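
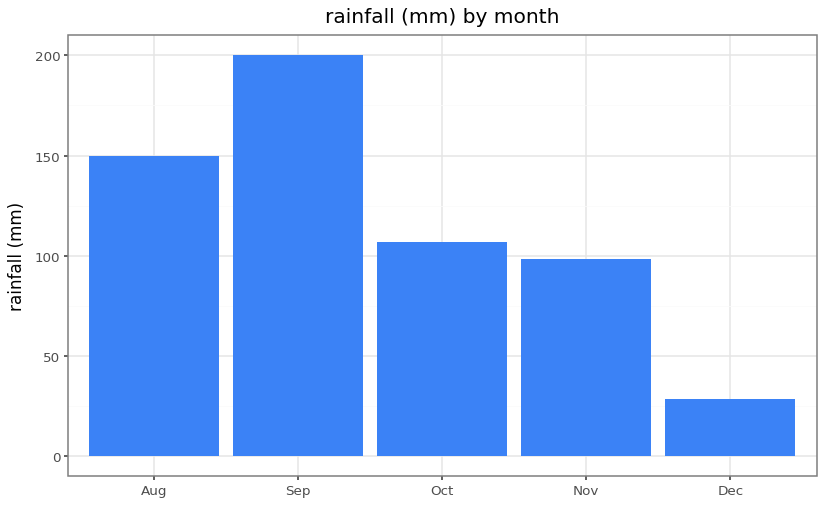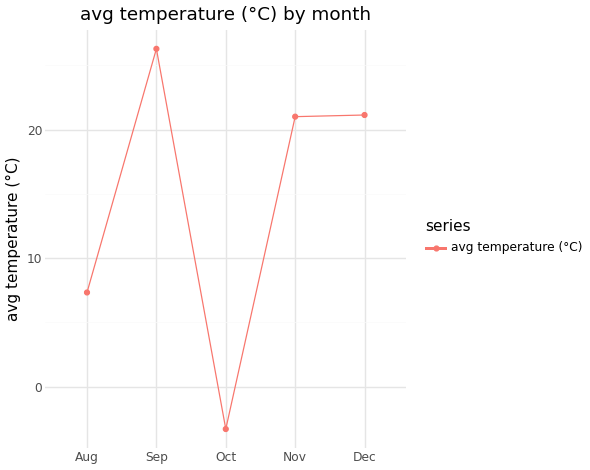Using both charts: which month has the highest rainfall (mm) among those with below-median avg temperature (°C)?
Aug

Chart 2 median avg temperature (°C) ≈ 20; below-median months: Aug, Oct. Among those, Aug has the highest rainfall (mm) (≈ 140).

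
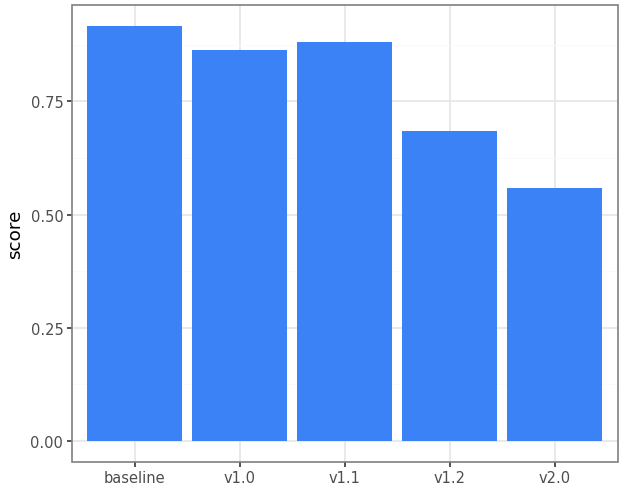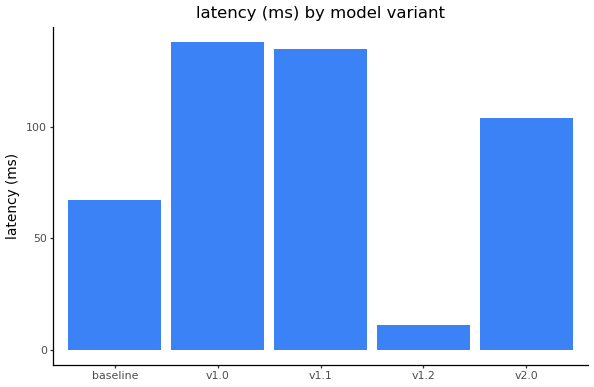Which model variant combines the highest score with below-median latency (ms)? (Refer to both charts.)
Chart 2 median latency (ms) ≈ 100; below-median model variants: baseline, v1.2. Among those, baseline has the highest score (≈ 0.9).

baseline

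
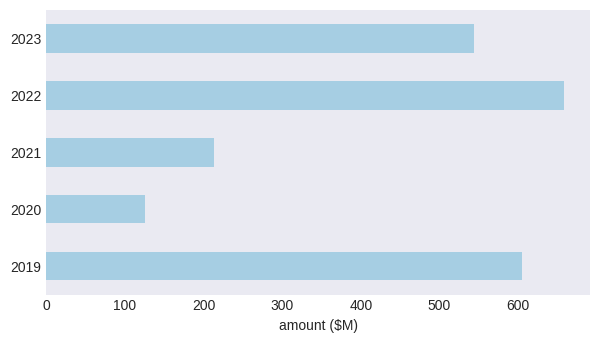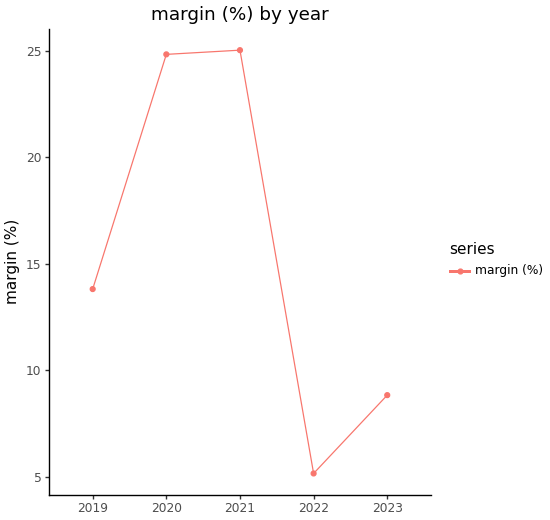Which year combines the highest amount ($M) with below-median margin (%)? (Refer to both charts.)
Chart 2 median margin (%) ≈ 15; below-median years: 2022, 2023. Among those, 2022 has the highest amount ($M) (≈ 700).

2022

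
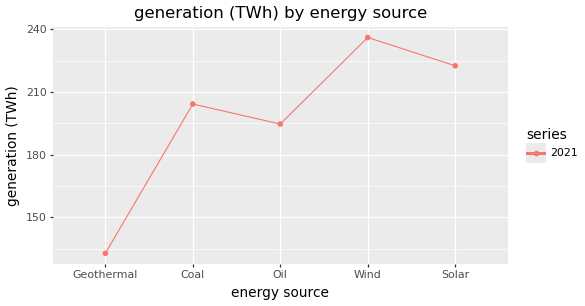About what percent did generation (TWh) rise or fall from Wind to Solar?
Wind ≈ 240, Solar ≈ 220; (220 − 240) / 240 ≈ -8.3%.

≈ -8.3%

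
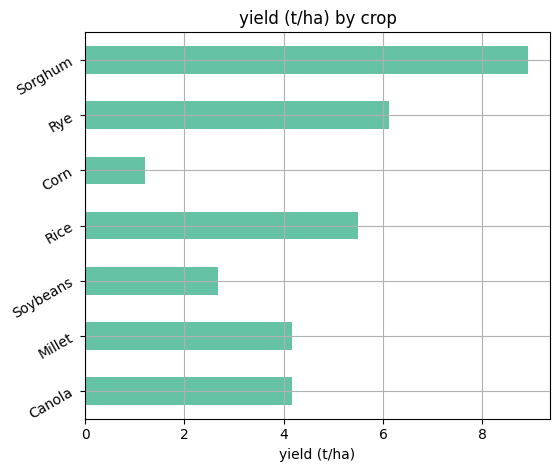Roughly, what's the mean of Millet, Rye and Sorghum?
(4 + 6 + 9) / 3 ≈ 6.

≈ 6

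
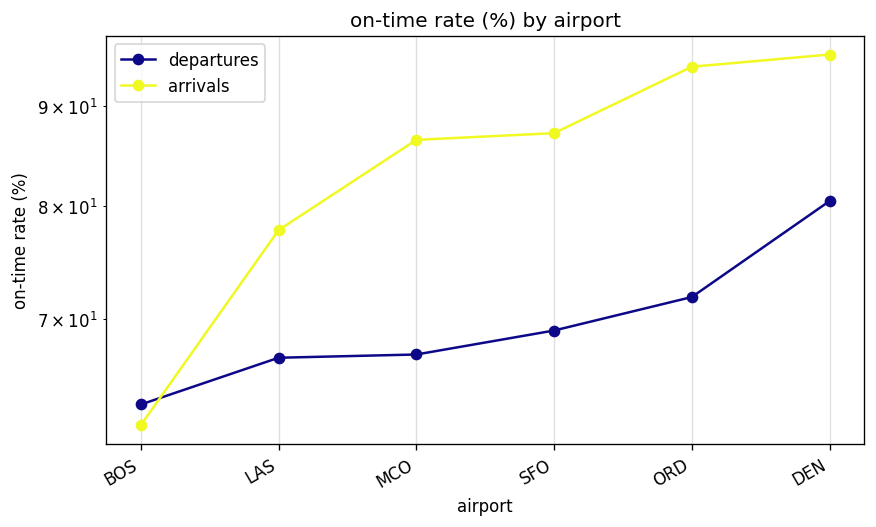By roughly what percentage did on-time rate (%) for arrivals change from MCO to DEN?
≈ +11.8%

MCO ≈ 85, DEN ≈ 95; (95 − 85) / 85 ≈ +11.8%.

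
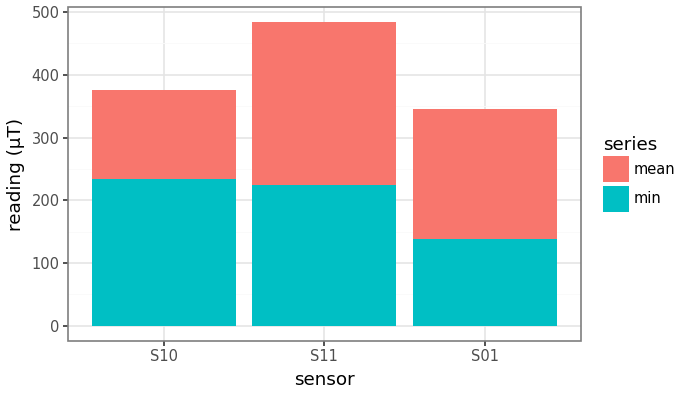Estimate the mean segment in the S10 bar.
mean top ≈ 400, bottom ≈ 250; segment ≈ 150.

≈ 150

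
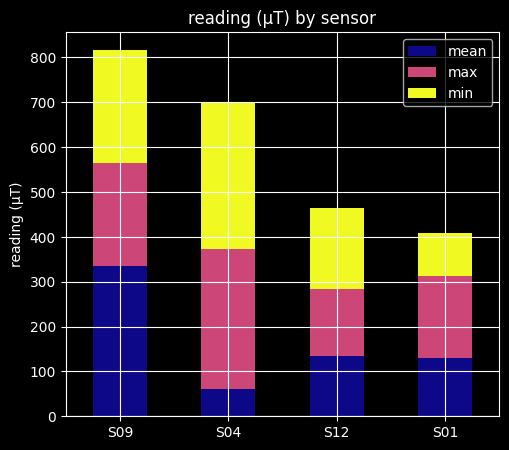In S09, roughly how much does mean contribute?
≈ 300

mean top ≈ 300, bottom ≈ 0; segment ≈ 300.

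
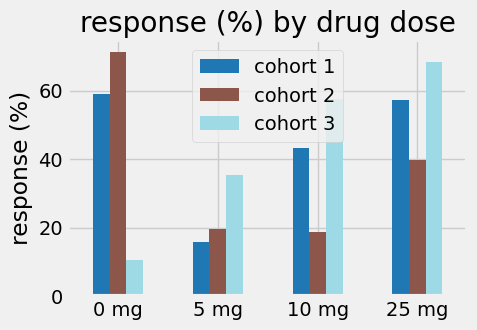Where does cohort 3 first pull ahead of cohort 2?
5 mg

0 mg: cohort 3 ≈ 10 vs cohort 2 ≈ 70 (not yet); 5 mg: cohort 3 ≈ 40 vs cohort 2 ≈ 20 (first crossover).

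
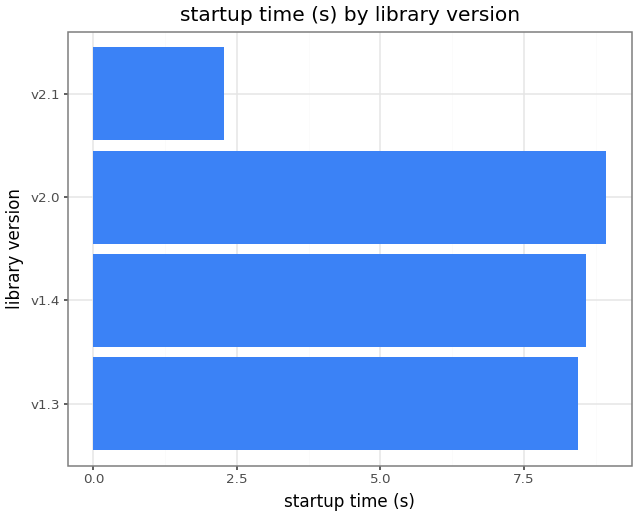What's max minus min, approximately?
Max v2.0 ≈ 9, min v2.1 ≈ 2; range ≈ 7.

≈ 7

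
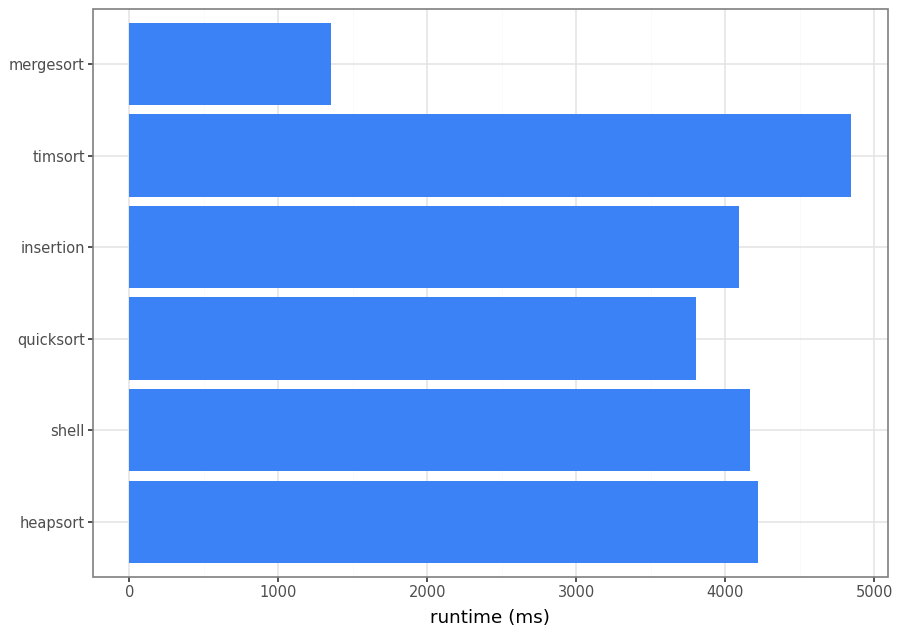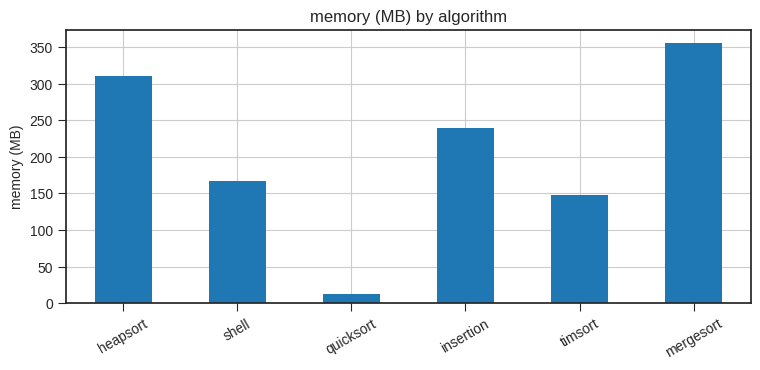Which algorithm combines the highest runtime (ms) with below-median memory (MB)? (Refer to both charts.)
timsort

Chart 2 median memory (MB) ≈ 200; below-median algorithms: shell, quicksort, timsort. Among those, timsort has the highest runtime (ms) (≈ 5000).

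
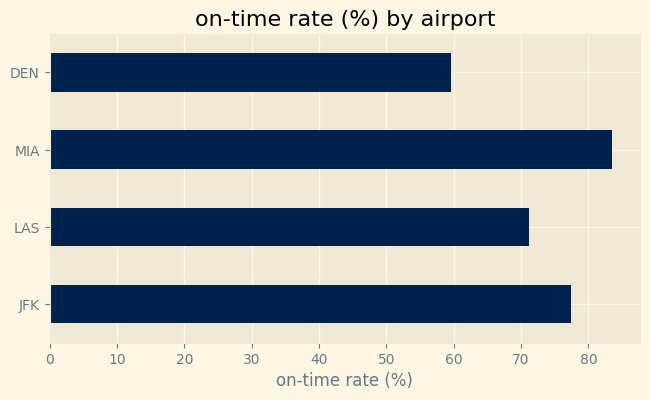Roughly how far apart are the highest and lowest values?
Max MIA ≈ 80, min DEN ≈ 60; range ≈ 20.

≈ 20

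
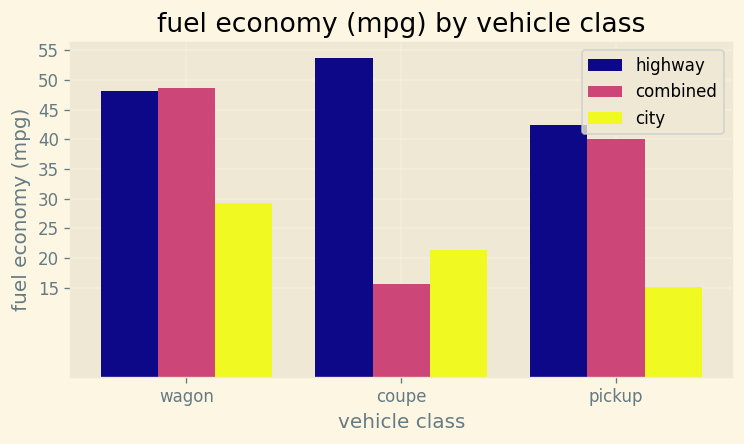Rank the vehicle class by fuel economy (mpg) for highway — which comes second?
Top 3 for highway: coupe ≈ 55, wagon ≈ 50, pickup ≈ 40.

wagon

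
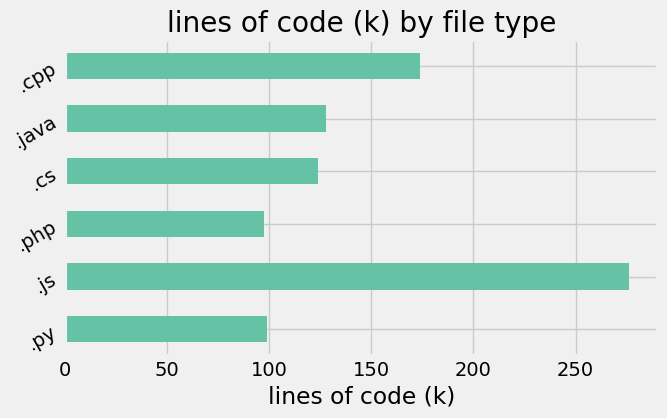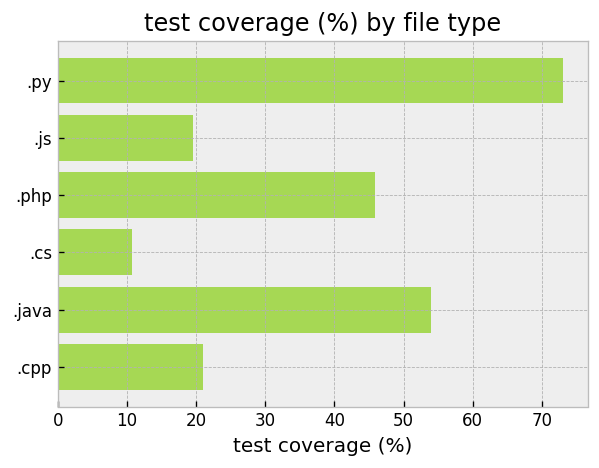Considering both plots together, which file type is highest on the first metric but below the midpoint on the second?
.js

Chart 2 median test coverage (%) ≈ 30; below-median file types: .js, .cs, .cpp. Among those, .js has the highest lines of code (k) (≈ 300).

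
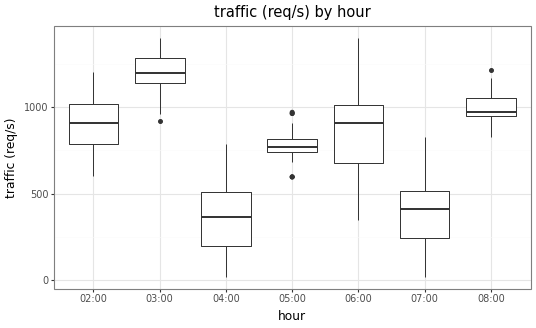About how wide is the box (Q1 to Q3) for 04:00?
≈ 300

Q3 ≈ 500, Q1 ≈ 200; IQR ≈ 300.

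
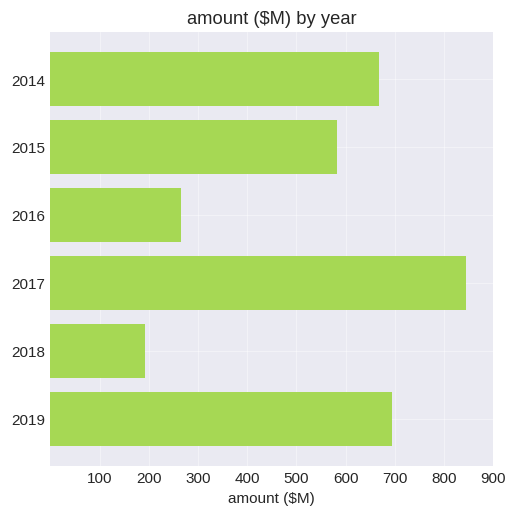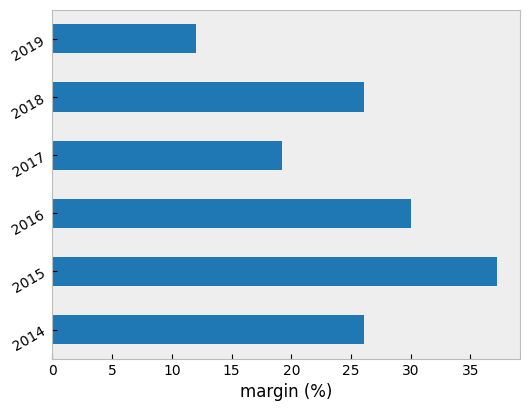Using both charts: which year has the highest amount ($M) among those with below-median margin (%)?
2017

Chart 2 median margin (%) ≈ 25; below-median years: 2014, 2017, 2019. Among those, 2017 has the highest amount ($M) (≈ 800).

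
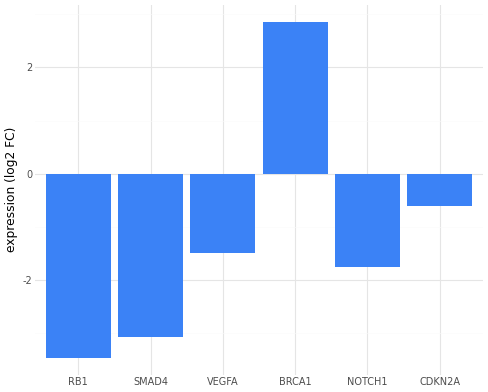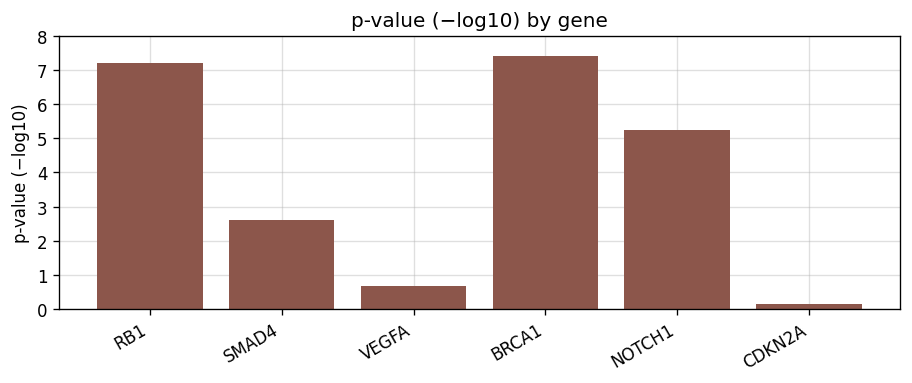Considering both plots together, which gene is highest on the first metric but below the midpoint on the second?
CDKN2A

Chart 2 median p-value (−log10) ≈ 4; below-median genes: SMAD4, VEGFA, CDKN2A. Among those, CDKN2A has the highest expression (log2 FC) (≈ -0.5).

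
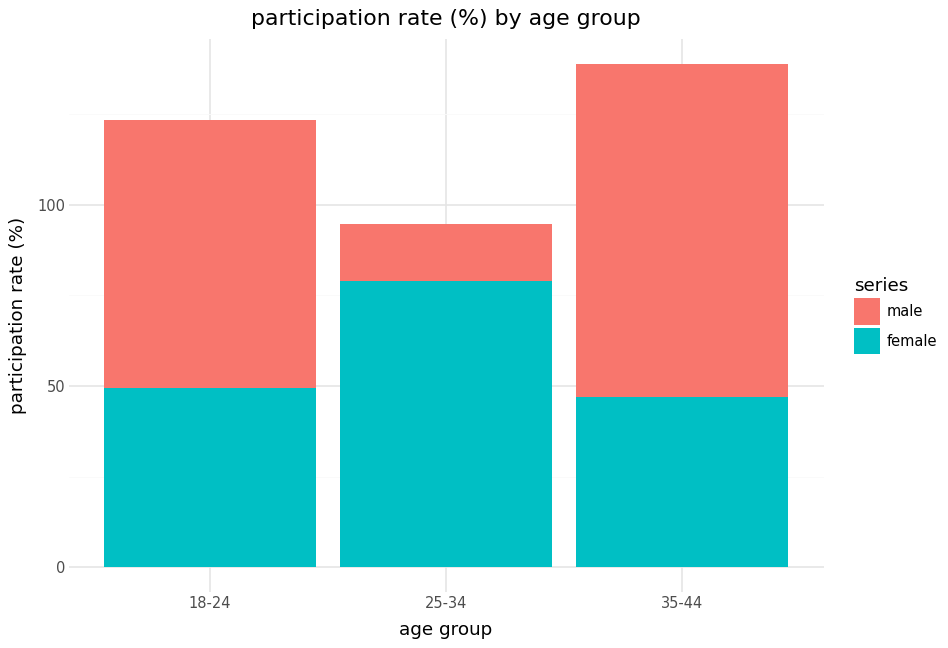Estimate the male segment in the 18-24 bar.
male top ≈ 120, bottom ≈ 40; segment ≈ 80.

≈ 80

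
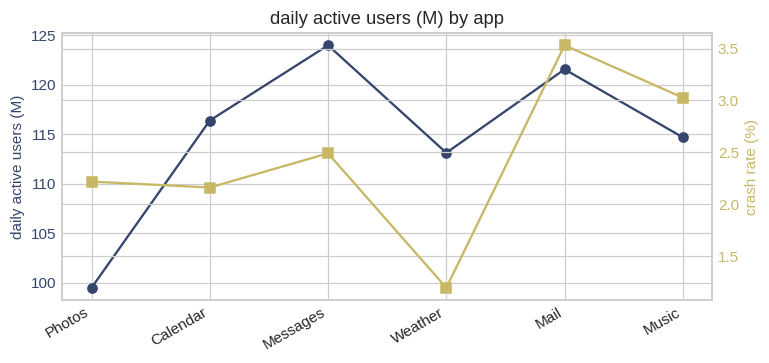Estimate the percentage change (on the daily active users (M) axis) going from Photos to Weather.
≈ +15%

Photos ≈ 100, Weather ≈ 115; (115 − 100) / 100 ≈ +15%.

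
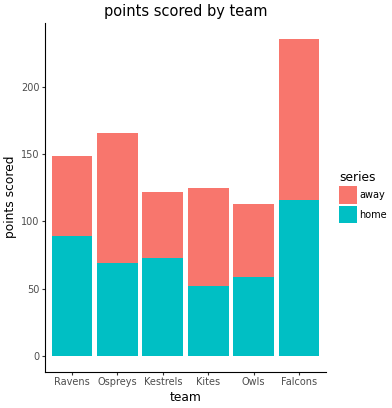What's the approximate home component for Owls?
≈ 60

home top ≈ 60, bottom ≈ 0; segment ≈ 60.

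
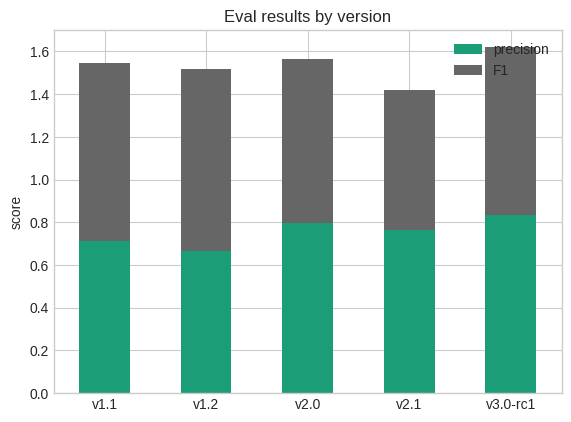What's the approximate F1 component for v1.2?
≈ 1.0

F1 top ≈ 1.6, bottom ≈ 0.6; segment ≈ 1.0.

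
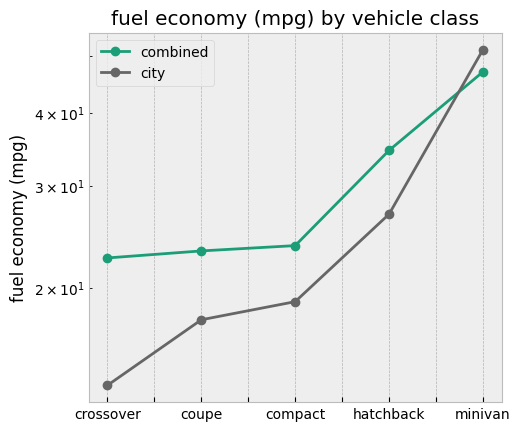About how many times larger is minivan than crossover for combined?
≈ 1.8×

minivan ≈ 45, crossover ≈ 25; 45/25 ≈ 1.8.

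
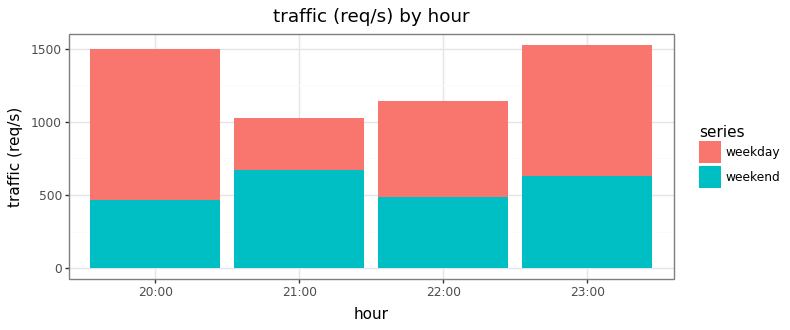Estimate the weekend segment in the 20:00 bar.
≈ 400

weekend top ≈ 400, bottom ≈ 0; segment ≈ 400.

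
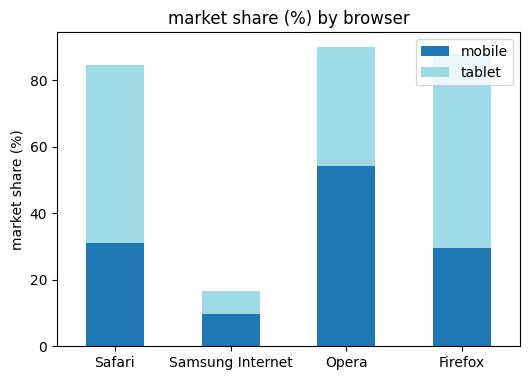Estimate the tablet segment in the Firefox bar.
≈ 60

tablet top ≈ 90, bottom ≈ 30; segment ≈ 60.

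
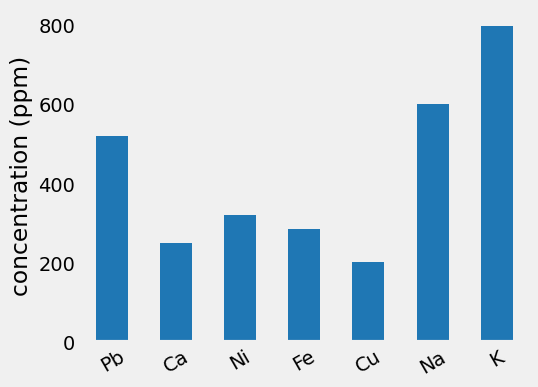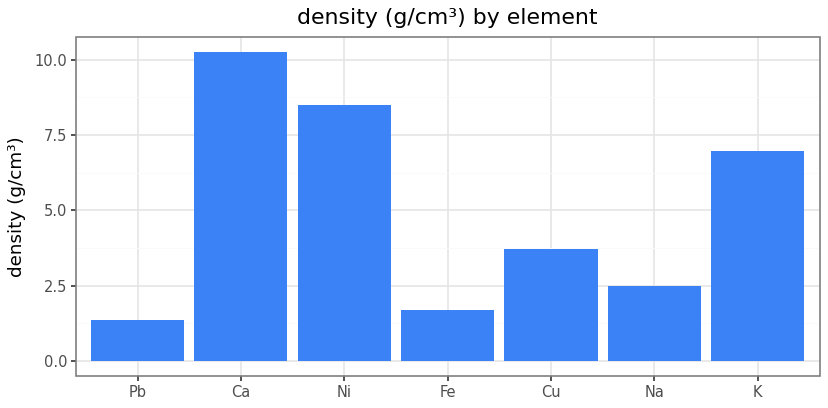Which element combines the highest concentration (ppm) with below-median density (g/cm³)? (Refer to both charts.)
Chart 2 median density (g/cm³) ≈ 4; below-median elements: Pb, Fe, Na. Among those, Na has the highest concentration (ppm) (≈ 600).

Na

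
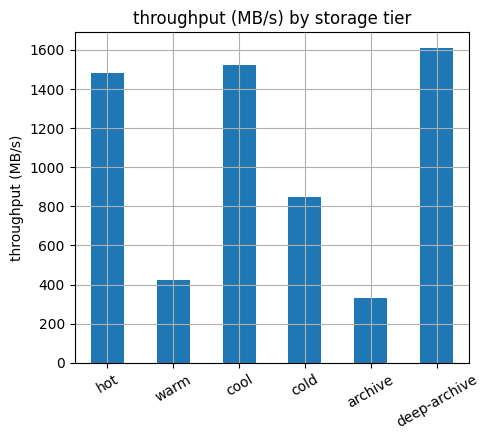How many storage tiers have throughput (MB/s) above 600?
4

Above 600: hot, cool, cold, deep-archive.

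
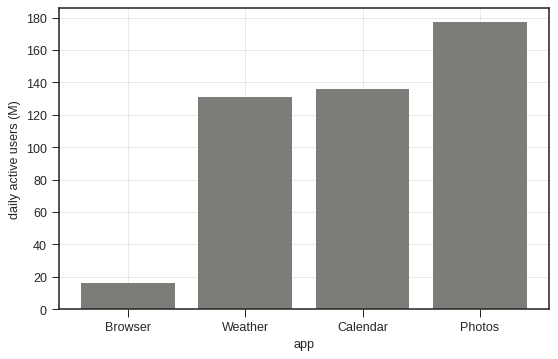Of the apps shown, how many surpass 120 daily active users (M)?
3

Above 120: Weather, Calendar, Photos.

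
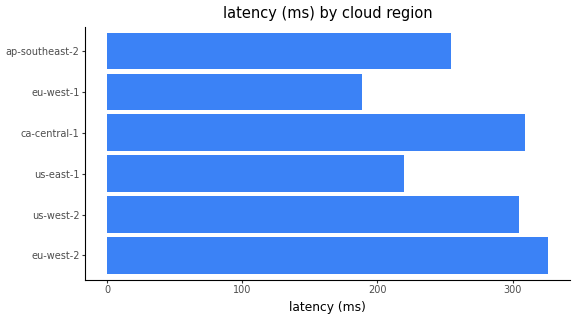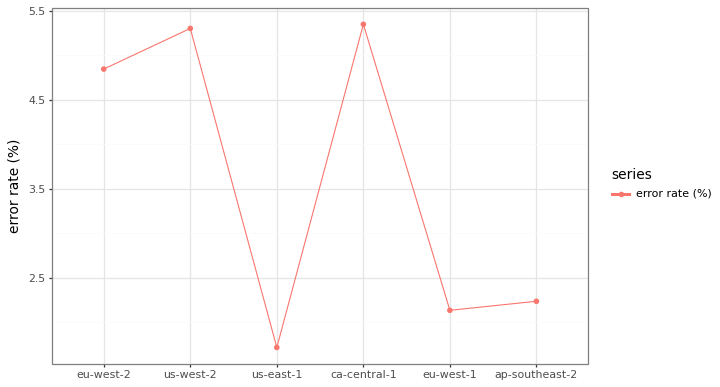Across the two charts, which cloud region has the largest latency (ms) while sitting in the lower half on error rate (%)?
ap-southeast-2

Chart 2 median error rate (%) ≈ 3.5; below-median cloud regions: us-east-1, eu-west-1, ap-southeast-2. Among those, ap-southeast-2 has the highest latency (ms) (≈ 250).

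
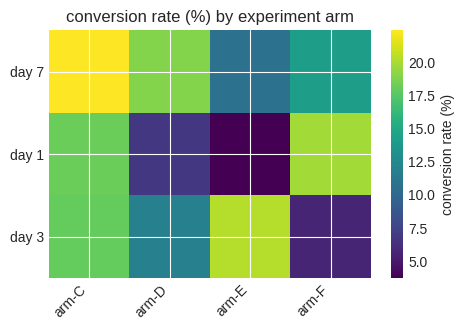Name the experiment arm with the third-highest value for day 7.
Top 4 for day 7: arm-C ≈ 22, arm-D ≈ 18, arm-F ≈ 14, arm-E ≈ 10.

arm-F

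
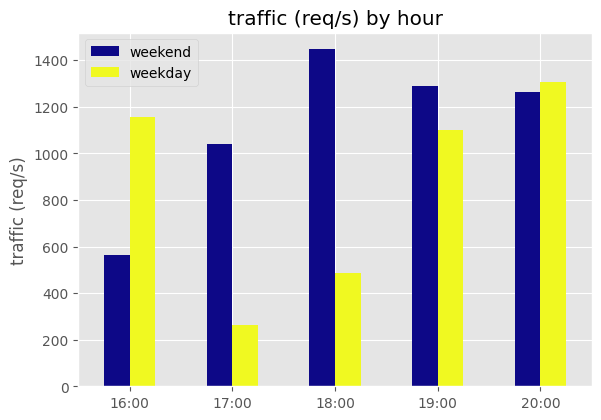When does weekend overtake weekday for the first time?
16:00: weekend ≈ 600 vs weekday ≈ 1200 (not yet); 17:00: weekend ≈ 1000 vs weekday ≈ 200 (first crossover).

17:00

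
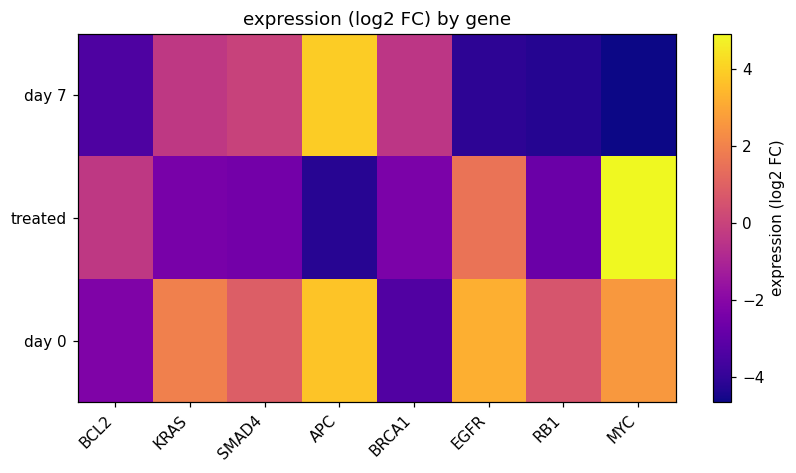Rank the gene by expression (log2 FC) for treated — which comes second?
EGFR

Top 3 for treated: MYC ≈ 5, EGFR ≈ 2, BCL2 ≈ 0.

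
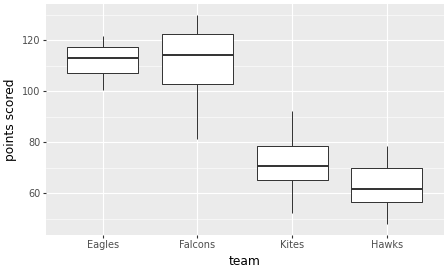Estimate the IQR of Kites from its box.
≈ 15

Q3 ≈ 80, Q1 ≈ 65; IQR ≈ 15.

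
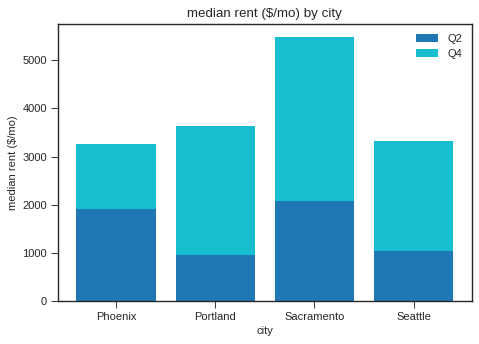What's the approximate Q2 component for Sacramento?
Q2 top ≈ 2000, bottom ≈ 0; segment ≈ 2000.

≈ 2000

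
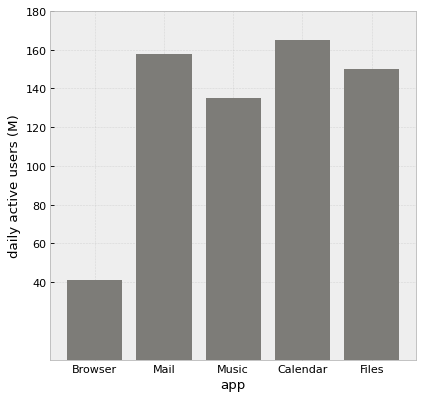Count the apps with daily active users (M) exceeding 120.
Above 120: Mail, Music, Calendar, Files.

4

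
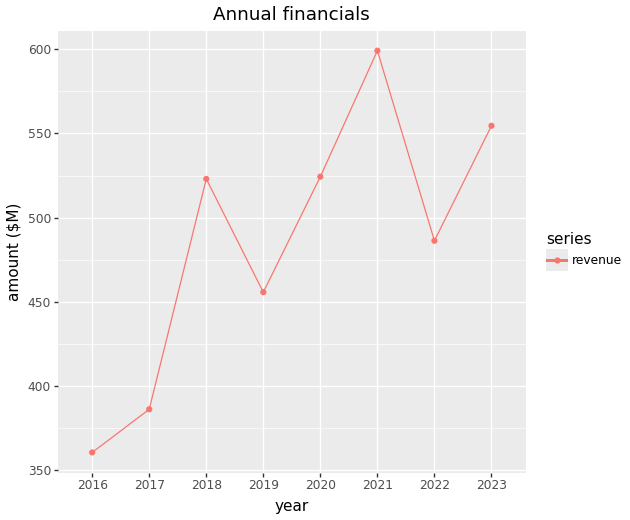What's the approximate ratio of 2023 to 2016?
2023 ≈ 560, 2016 ≈ 360; 560/360 ≈ 1.56.

≈ 1.56×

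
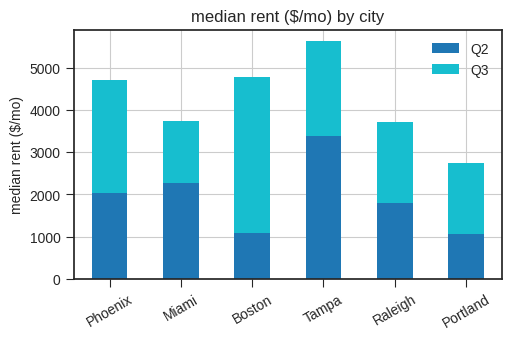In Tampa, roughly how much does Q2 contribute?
Q2 top ≈ 3500, bottom ≈ 0; segment ≈ 3500.

≈ 3500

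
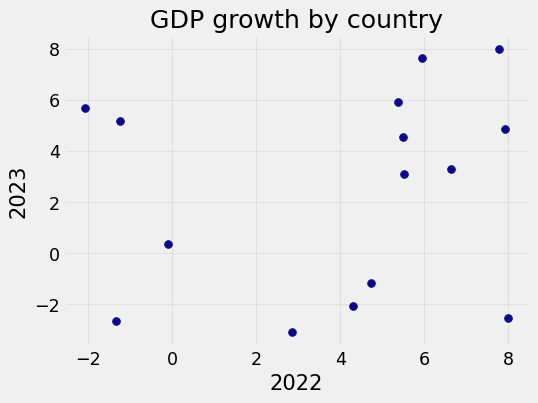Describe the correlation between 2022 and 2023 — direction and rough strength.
no clear correlation

Points are roughly uncorrelated; weak (|r| ≈ 0.2).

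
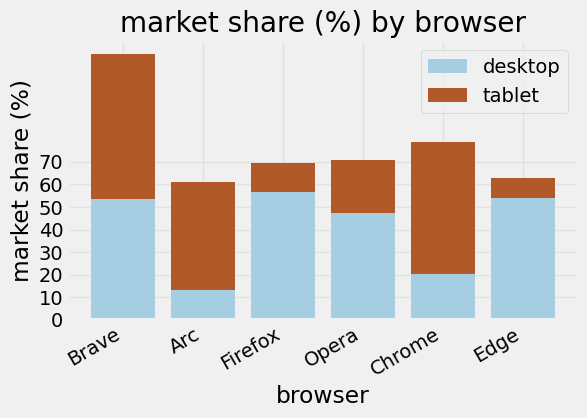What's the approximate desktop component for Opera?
≈ 50

desktop top ≈ 50, bottom ≈ 0; segment ≈ 50.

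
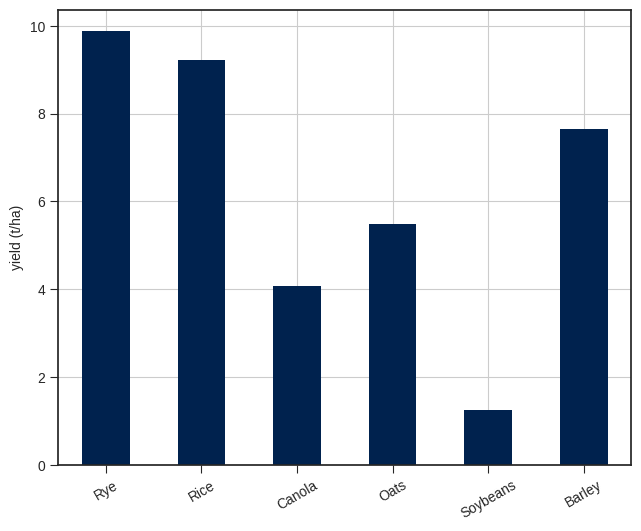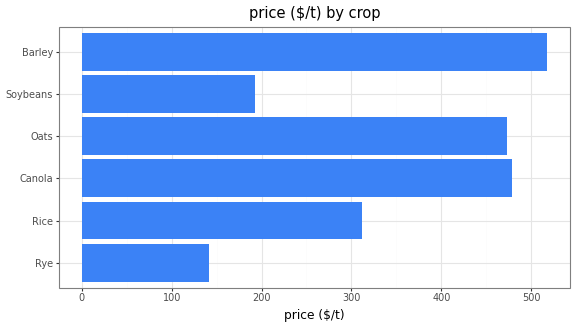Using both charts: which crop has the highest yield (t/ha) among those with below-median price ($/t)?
Chart 2 median price ($/t) ≈ 400; below-median crops: Rye, Rice, Soybeans. Among those, Rye has the highest yield (t/ha) (≈ 10).

Rye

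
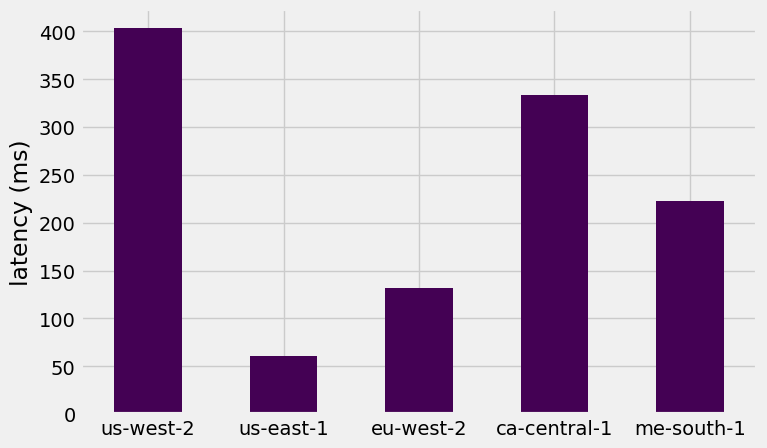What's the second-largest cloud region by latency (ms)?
Top 3: us-west-2 ≈ 400, ca-central-1 ≈ 350, me-south-1 ≈ 200.

ca-central-1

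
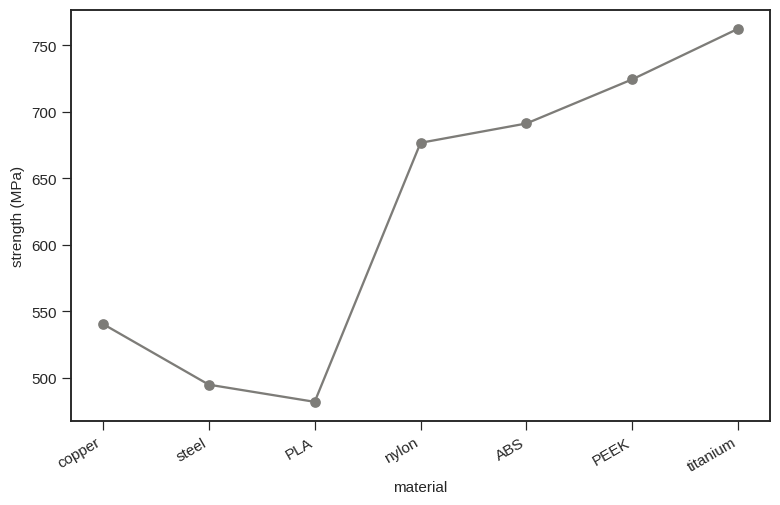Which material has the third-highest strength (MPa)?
ABS

Top 4: titanium ≈ 750, PEEK ≈ 725, ABS ≈ 700, nylon ≈ 675.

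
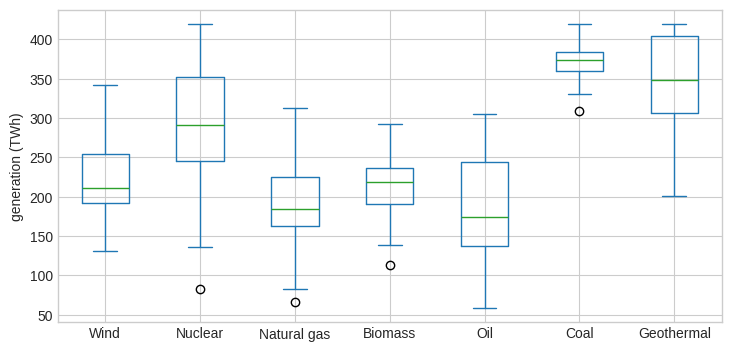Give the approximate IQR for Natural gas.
Q3 ≈ 220, Q1 ≈ 160; IQR ≈ 60.

≈ 60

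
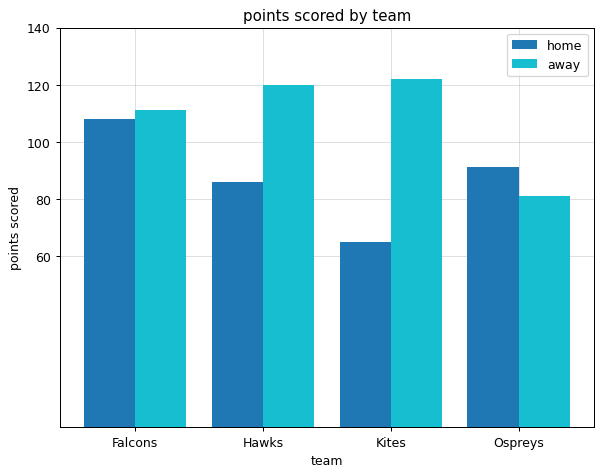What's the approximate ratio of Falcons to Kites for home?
Falcons ≈ 100, Kites ≈ 60; 100/60 ≈ 1.67.

≈ 1.67×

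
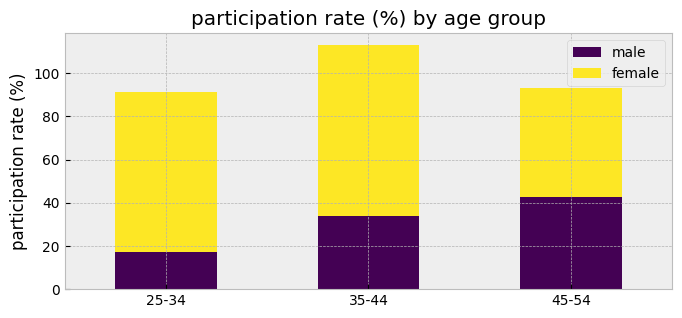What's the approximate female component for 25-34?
≈ 70

female top ≈ 90, bottom ≈ 20; segment ≈ 70.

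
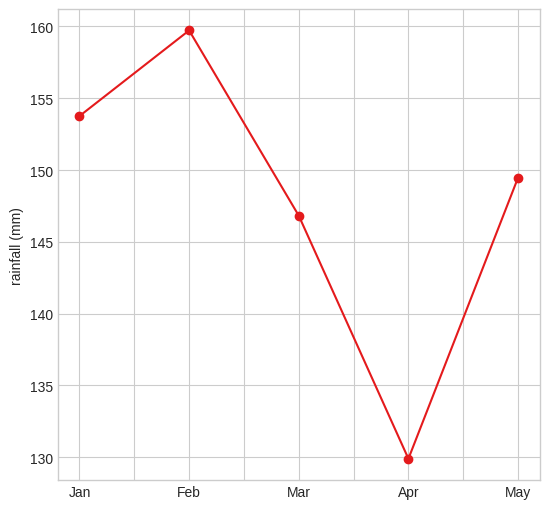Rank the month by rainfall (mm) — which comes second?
Jan

Top 3: Feb ≈ 160, Jan ≈ 155, May ≈ 150.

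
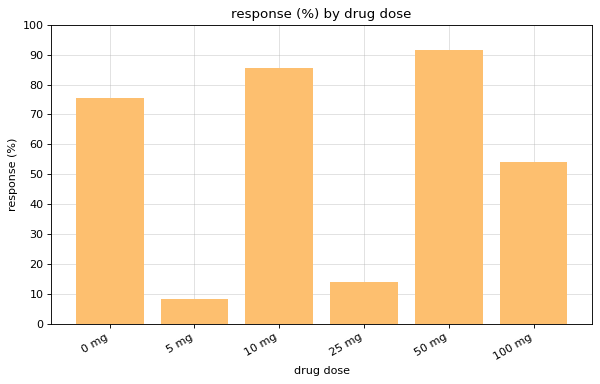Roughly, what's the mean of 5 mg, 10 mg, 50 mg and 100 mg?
(10 + 90 + 90 + 50) / 4 ≈ 60.

≈ 60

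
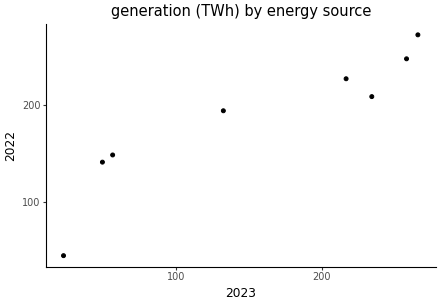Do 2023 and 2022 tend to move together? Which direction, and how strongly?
Points are positively correlated; strong (|r| ≈ 0.9).

positive, strong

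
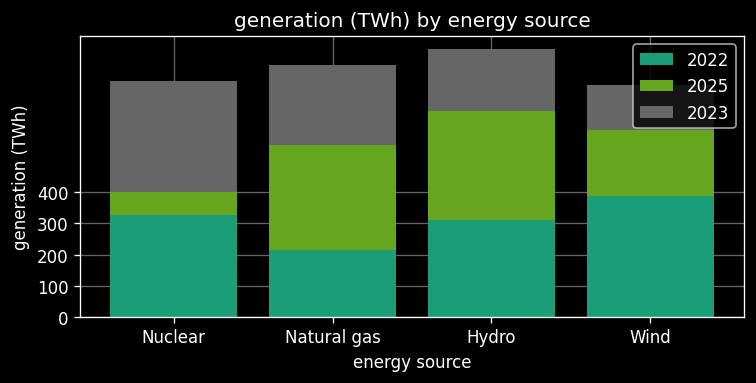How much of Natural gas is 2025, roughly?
≈ 400

2025 top ≈ 600, bottom ≈ 200; segment ≈ 400.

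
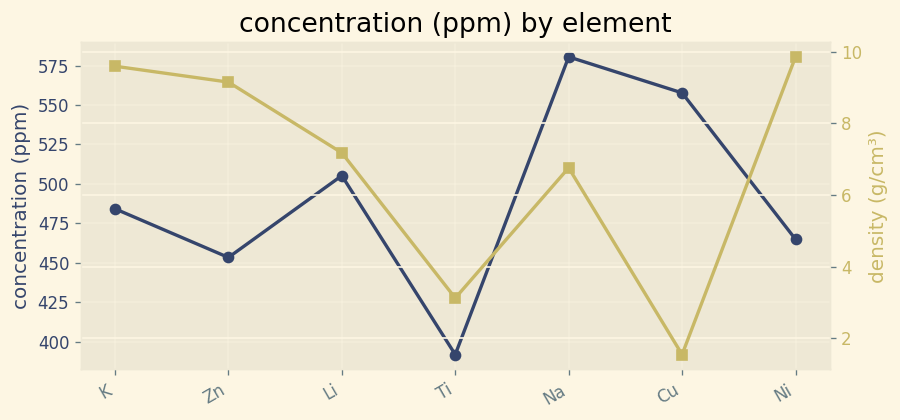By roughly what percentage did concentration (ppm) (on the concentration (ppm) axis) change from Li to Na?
Li ≈ 500, Na ≈ 580; (580 − 500) / 500 ≈ +16%.

≈ +16%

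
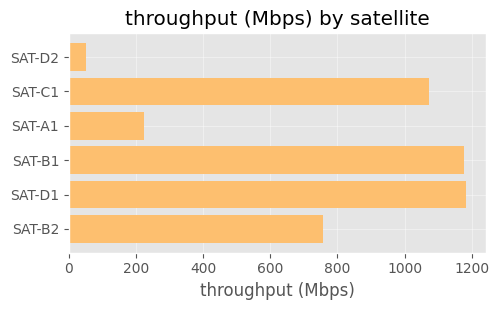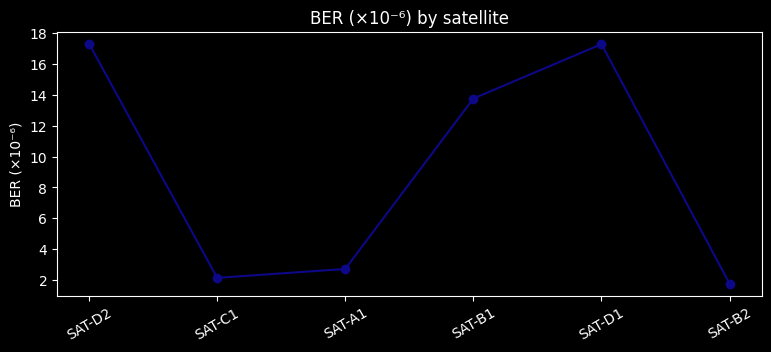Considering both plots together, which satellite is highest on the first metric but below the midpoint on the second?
Chart 2 median BER (×10⁻⁶) ≈ 8; below-median satellites: SAT-C1, SAT-A1, SAT-B2. Among those, SAT-C1 has the highest throughput (Mbps) (≈ 1000).

SAT-C1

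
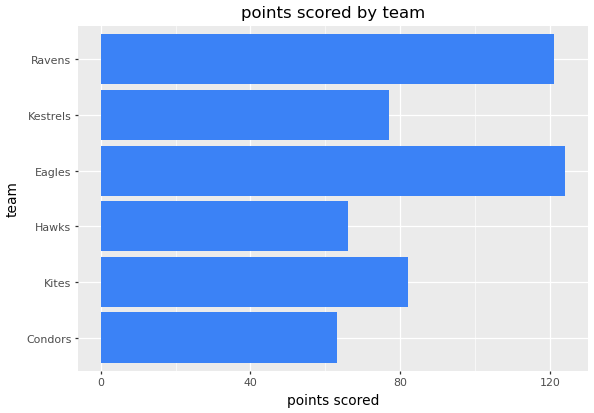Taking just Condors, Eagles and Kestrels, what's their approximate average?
≈ 87

(60 + 120 + 80) / 3 ≈ 87.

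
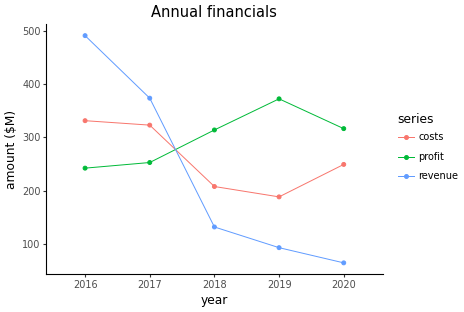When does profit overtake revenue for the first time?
2018

2017: profit ≈ 250 vs revenue ≈ 350 (not yet); 2018: profit ≈ 300 vs revenue ≈ 150 (first crossover).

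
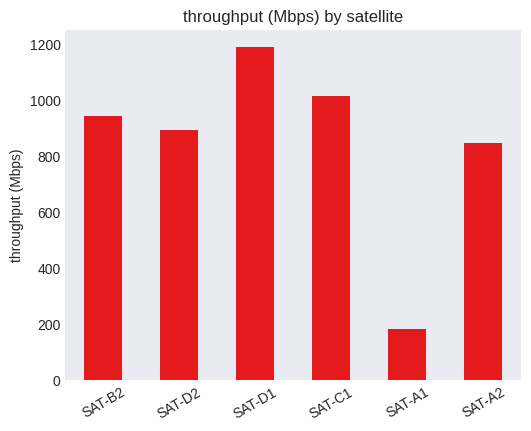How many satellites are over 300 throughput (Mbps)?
5

Above 300: SAT-B2, SAT-D2, SAT-D1, SAT-C1, SAT-A2.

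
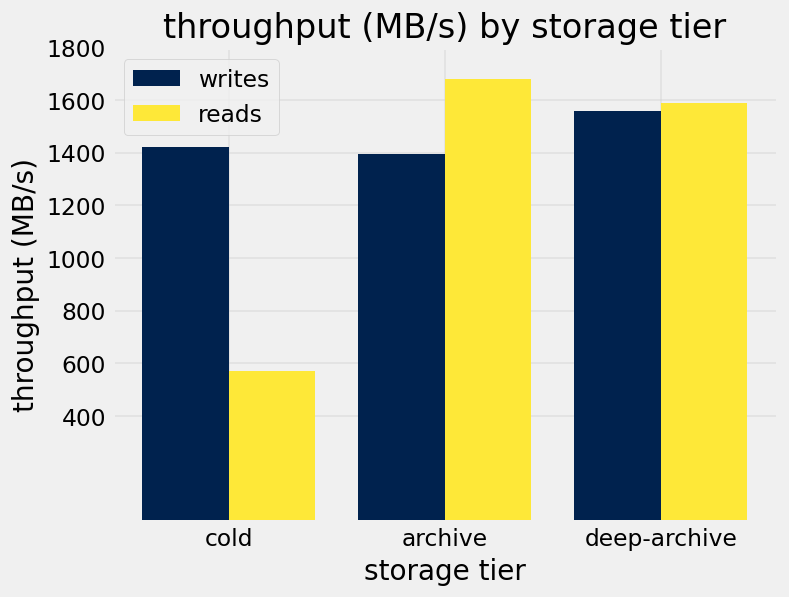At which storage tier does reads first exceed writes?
archive

cold: reads ≈ 600 vs writes ≈ 1400 (not yet); archive: reads ≈ 1600 vs writes ≈ 1400 (first crossover).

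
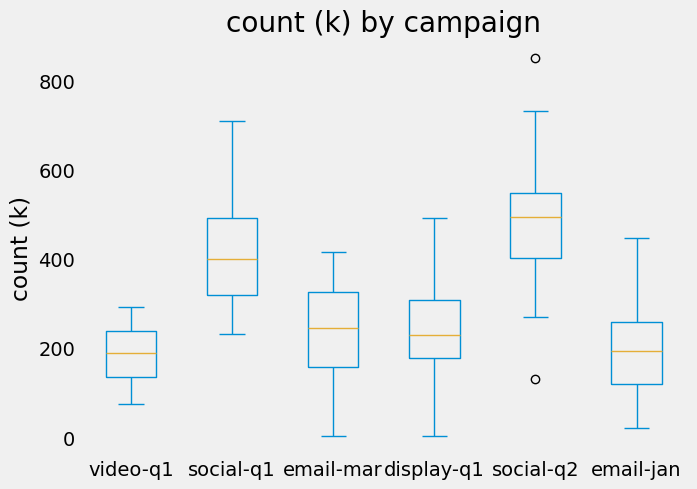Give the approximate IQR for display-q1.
Q3 ≈ 300, Q1 ≈ 175; IQR ≈ 125.

≈ 125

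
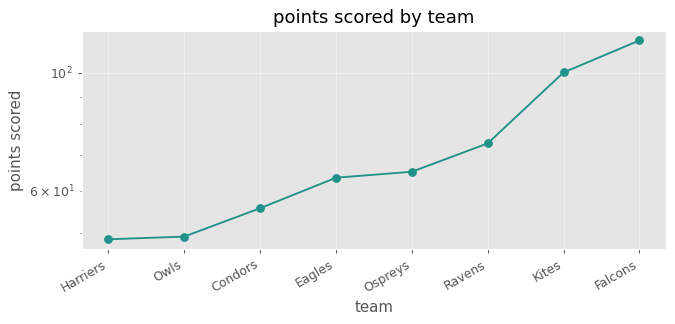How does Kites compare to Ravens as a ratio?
≈ 1.43×

Kites ≈ 100, Ravens ≈ 70; 100/70 ≈ 1.43.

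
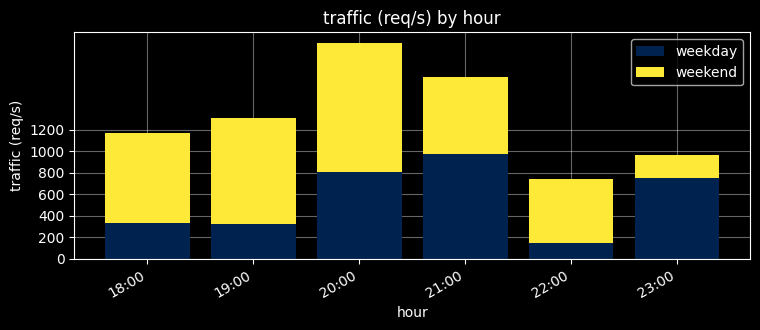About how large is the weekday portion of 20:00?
≈ 800

weekday top ≈ 800, bottom ≈ 0; segment ≈ 800.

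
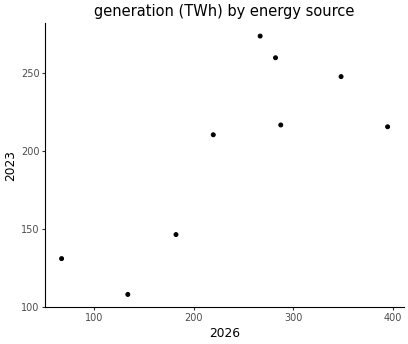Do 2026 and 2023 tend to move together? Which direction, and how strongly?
Points are positively correlated; strong (|r| ≈ 0.8).

positive, strong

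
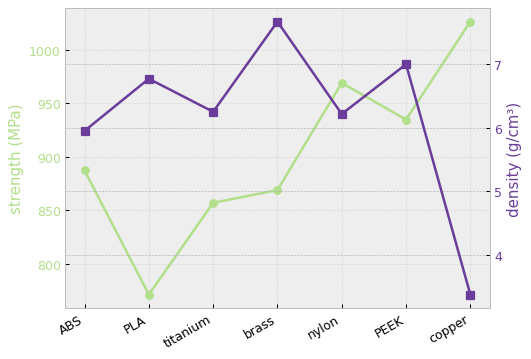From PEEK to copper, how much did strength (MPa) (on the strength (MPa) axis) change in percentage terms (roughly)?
PEEK ≈ 925, copper ≈ 1025; (1025 − 925) / 925 ≈ +10.8%.

≈ +10.8%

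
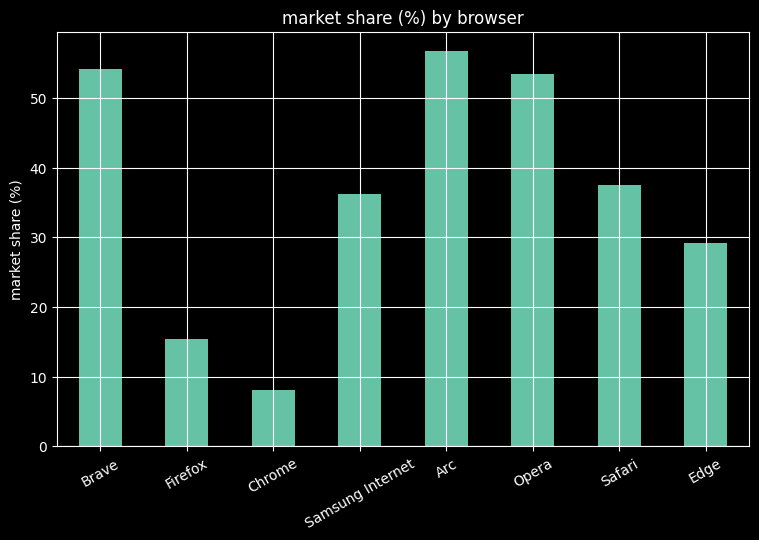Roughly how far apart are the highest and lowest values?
Max Arc ≈ 55, min Chrome ≈ 10; range ≈ 45.

≈ 45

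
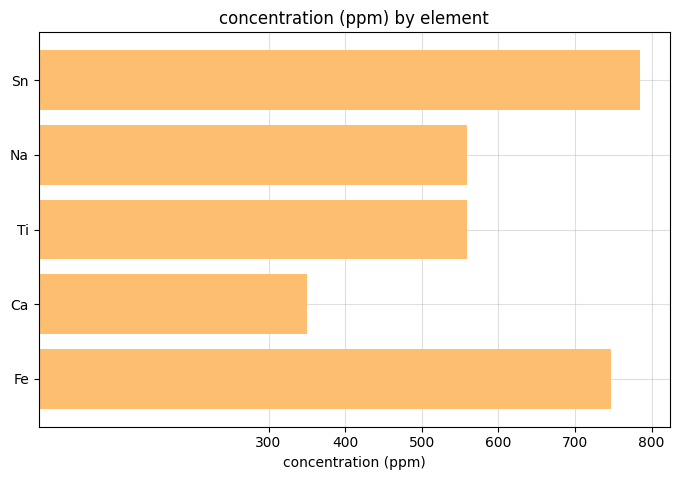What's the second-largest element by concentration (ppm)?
Fe

Top 3: Sn ≈ 800, Fe ≈ 700, Ti ≈ 600.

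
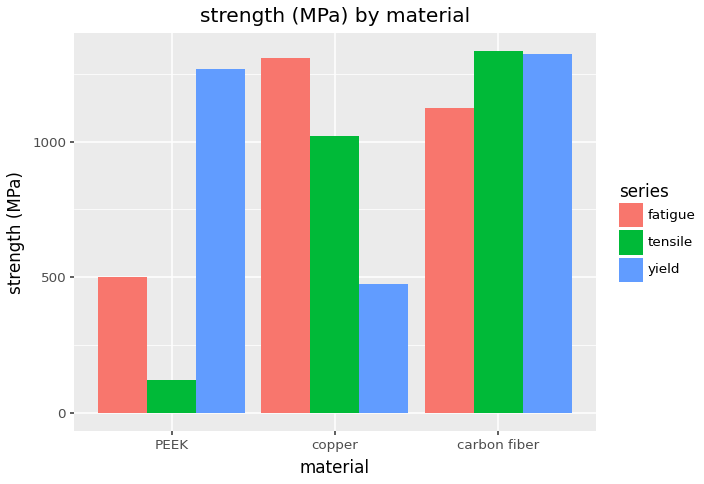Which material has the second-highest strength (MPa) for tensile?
Top 3 for tensile: carbon fiber ≈ 1400, copper ≈ 1000, PEEK ≈ 200.

copper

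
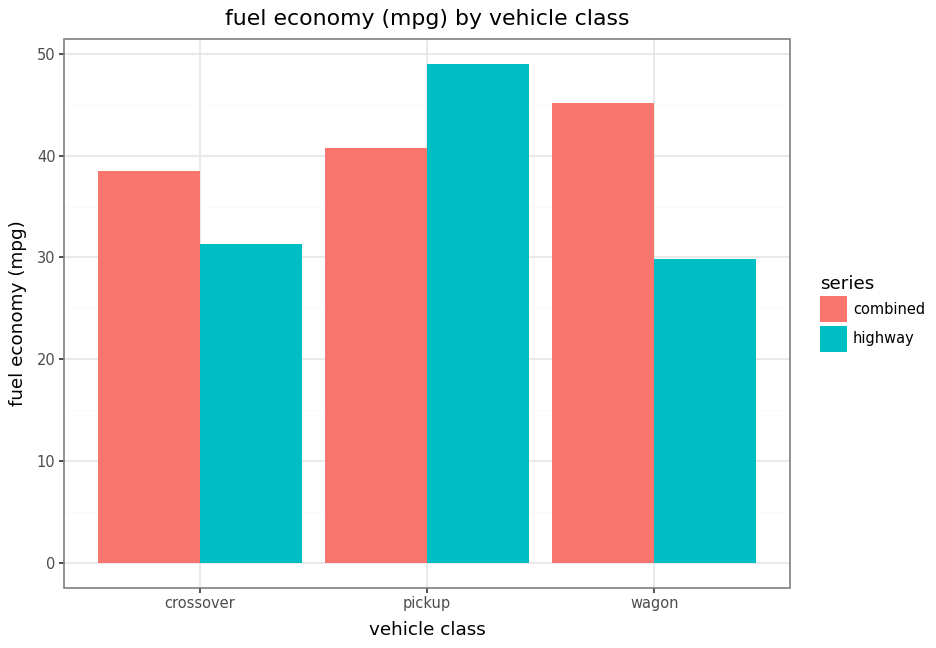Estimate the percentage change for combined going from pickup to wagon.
pickup ≈ 40, wagon ≈ 45; (45 − 40) / 40 ≈ +12.5%.

≈ +12.5%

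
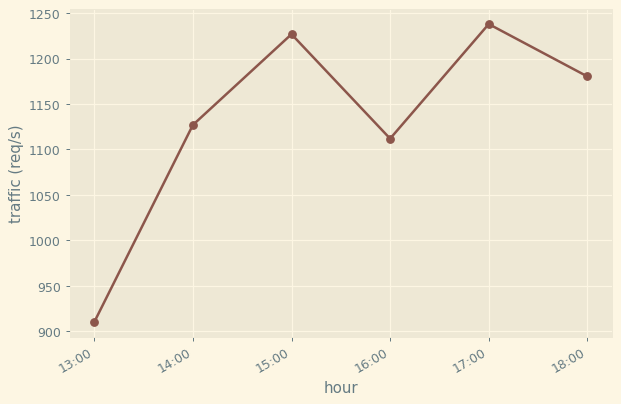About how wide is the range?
≈ 350

Max 17:00 ≈ 1250, min 13:00 ≈ 900; range ≈ 350.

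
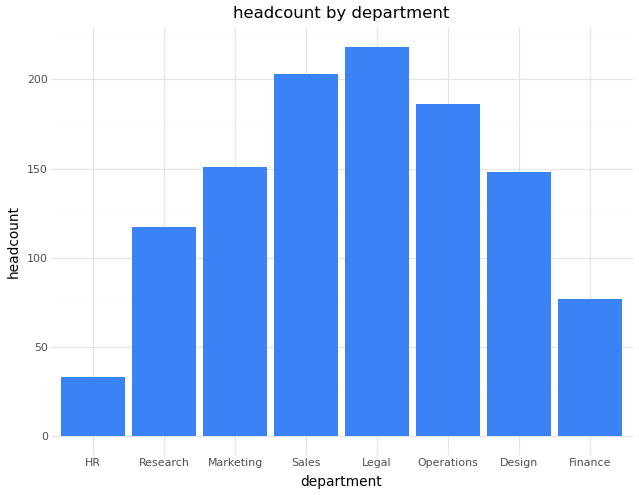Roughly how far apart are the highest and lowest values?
Max Legal ≈ 220, min HR ≈ 40; range ≈ 180.

≈ 180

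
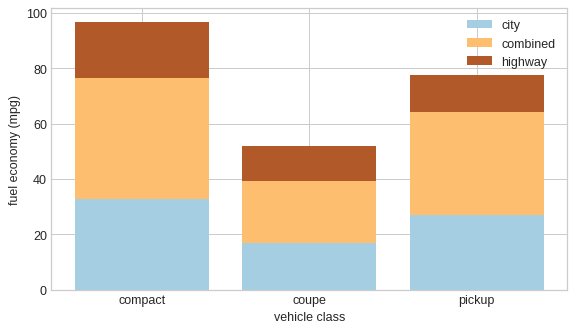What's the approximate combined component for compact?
≈ 50

combined top ≈ 80, bottom ≈ 30; segment ≈ 50.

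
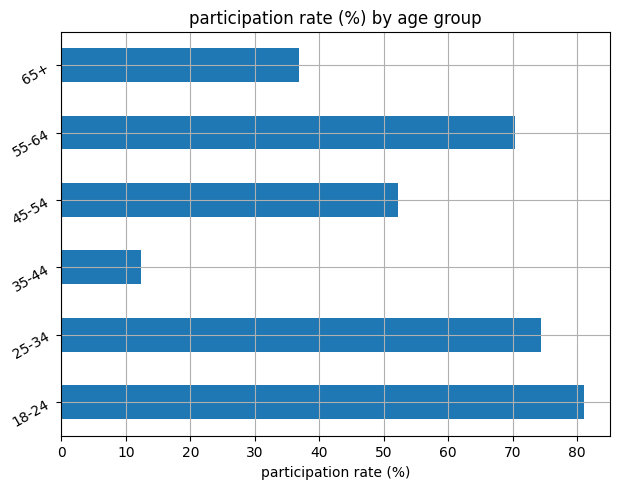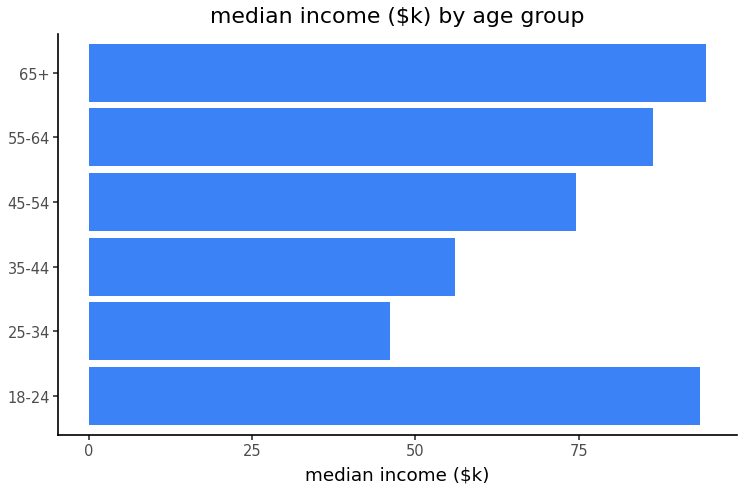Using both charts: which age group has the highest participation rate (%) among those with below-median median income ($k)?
25-34

Chart 2 median median income ($k) ≈ 80; below-median age groups: 25-34, 35-44, 45-54. Among those, 25-34 has the highest participation rate (%) (≈ 70).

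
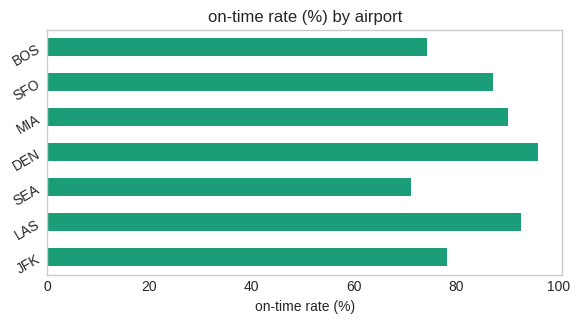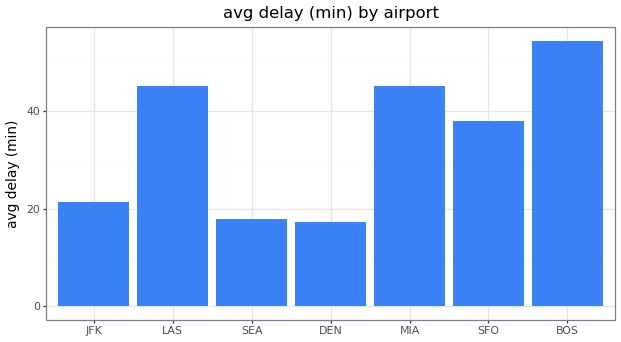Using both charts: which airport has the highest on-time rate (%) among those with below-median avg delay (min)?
DEN

Chart 2 median avg delay (min) ≈ 40; below-median airports: JFK, SEA, DEN. Among those, DEN has the highest on-time rate (%) (≈ 100).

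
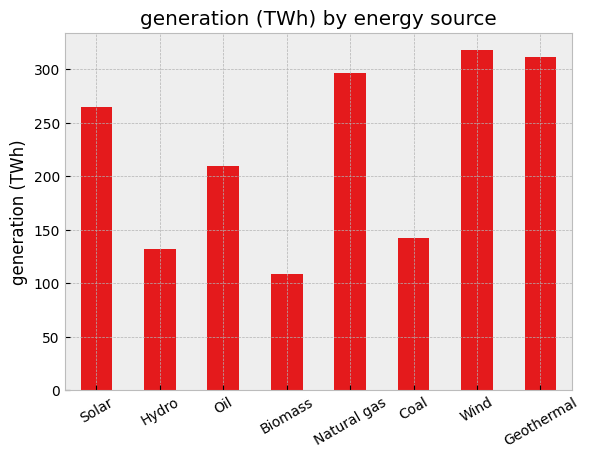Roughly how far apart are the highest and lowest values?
≈ 200

Max Wind ≈ 300, min Biomass ≈ 100; range ≈ 200.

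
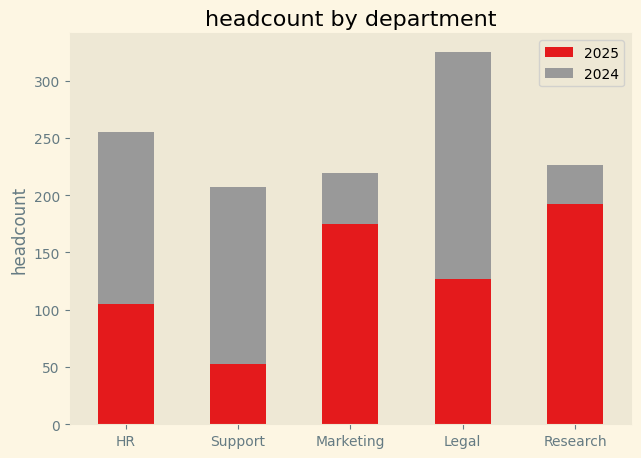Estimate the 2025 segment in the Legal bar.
≈ 150

2025 top ≈ 150, bottom ≈ 0; segment ≈ 150.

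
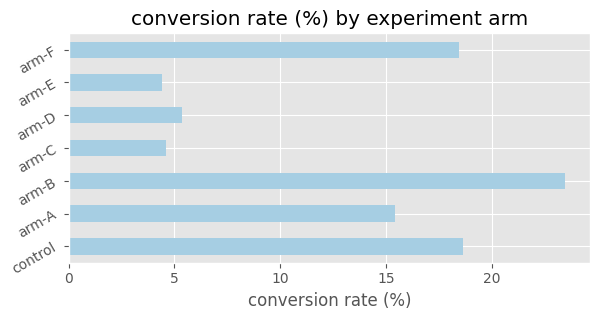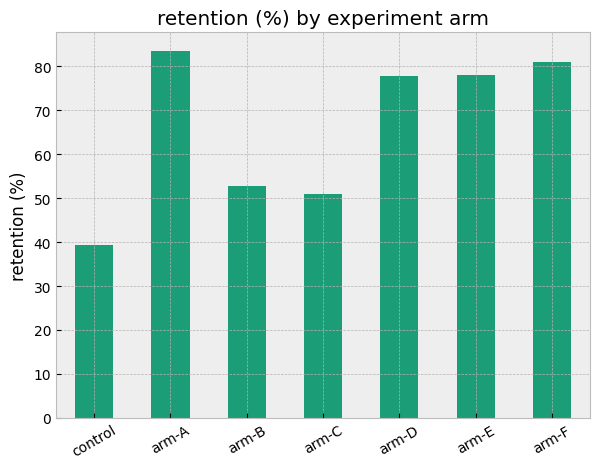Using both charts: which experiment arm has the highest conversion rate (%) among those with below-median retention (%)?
Chart 2 median retention (%) ≈ 80; below-median experiment arms: control, arm-B, arm-C. Among those, arm-B has the highest conversion rate (%) (≈ 25).

arm-B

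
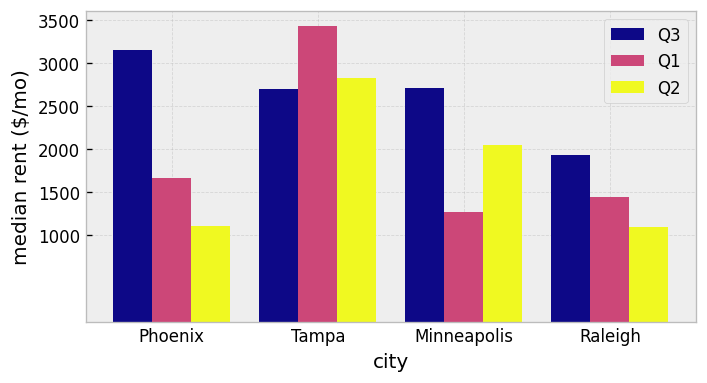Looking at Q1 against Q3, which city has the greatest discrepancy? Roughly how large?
Phoenix: Q1 ≈ 1500, Q3 ≈ 3000 → gap ≈ 1500. Next-largest (Minneapolis) is only ≈ 1000.

Phoenix, ≈ 1500 $/mo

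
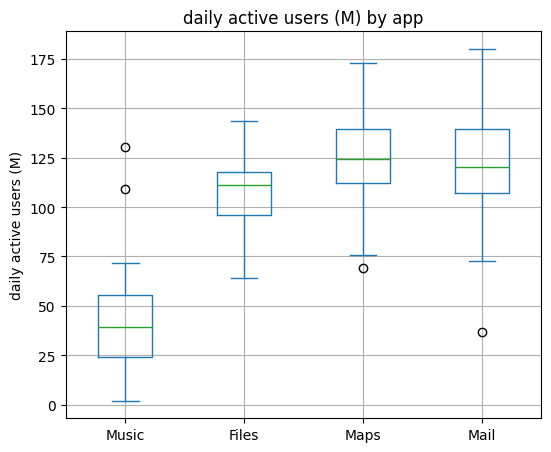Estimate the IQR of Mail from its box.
≈ 30

Q3 ≈ 140, Q1 ≈ 110; IQR ≈ 30.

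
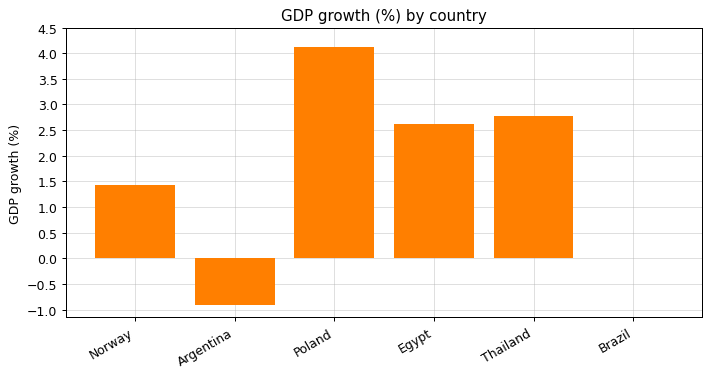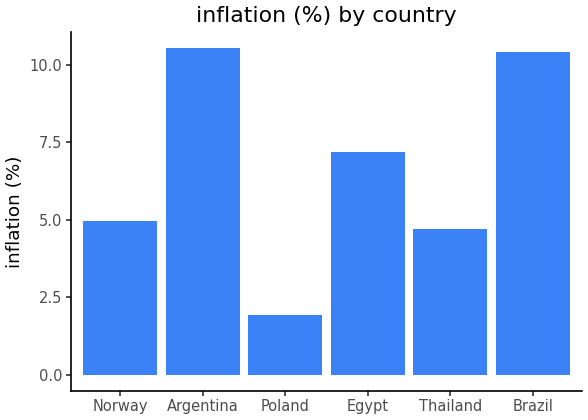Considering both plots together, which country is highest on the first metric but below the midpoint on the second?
Poland

Chart 2 median inflation (%) ≈ 6; below-median countries: Norway, Poland, Thailand. Among those, Poland has the highest GDP growth (%) (≈ 4).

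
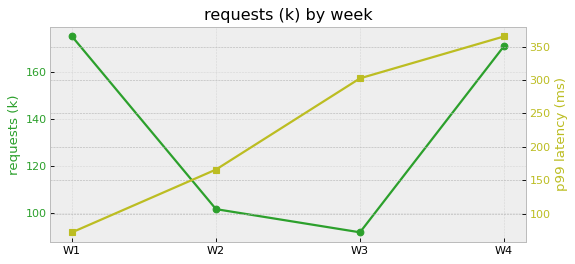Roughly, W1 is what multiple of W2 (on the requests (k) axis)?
W1 ≈ 170, W2 ≈ 100; 170/100 ≈ 1.7.

≈ 1.7×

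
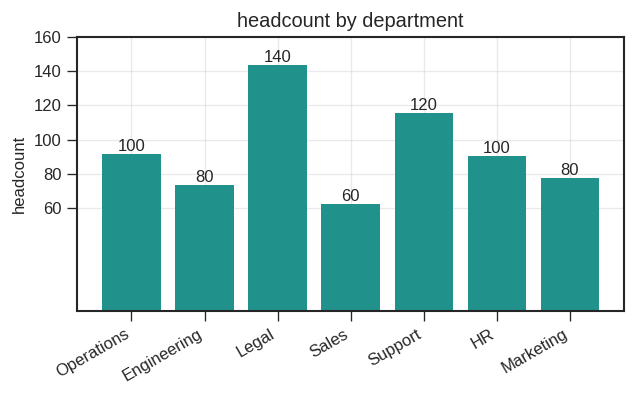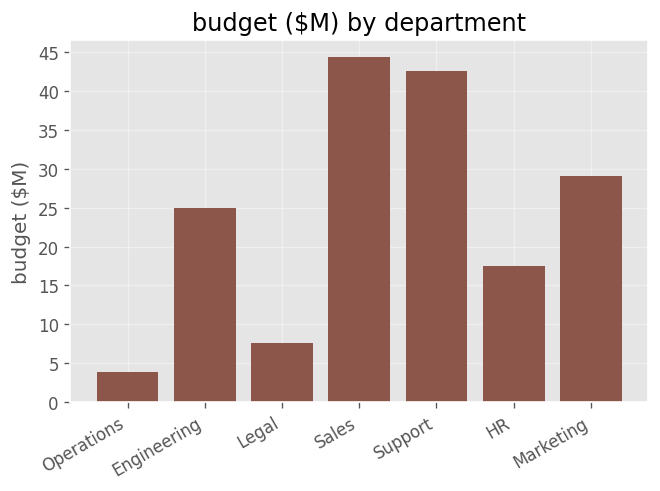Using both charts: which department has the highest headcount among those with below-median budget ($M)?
Chart 2 median budget ($M) ≈ 25; below-median departments: Operations, Legal, HR. Among those, Legal has the highest headcount (≈ 140).

Legal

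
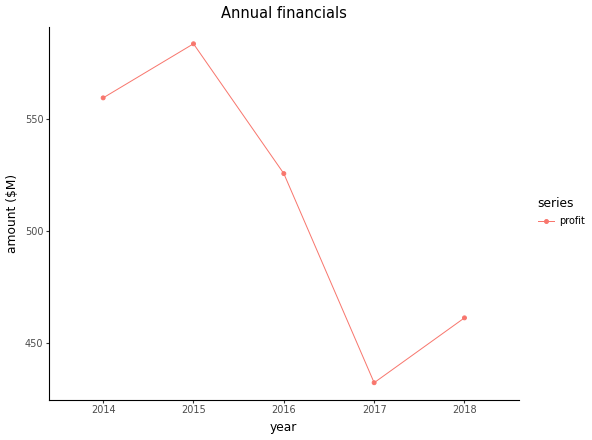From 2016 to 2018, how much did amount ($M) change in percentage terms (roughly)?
≈ -11.5%

2016 ≈ 520, 2018 ≈ 460; (460 − 520) / 520 ≈ -11.5%.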